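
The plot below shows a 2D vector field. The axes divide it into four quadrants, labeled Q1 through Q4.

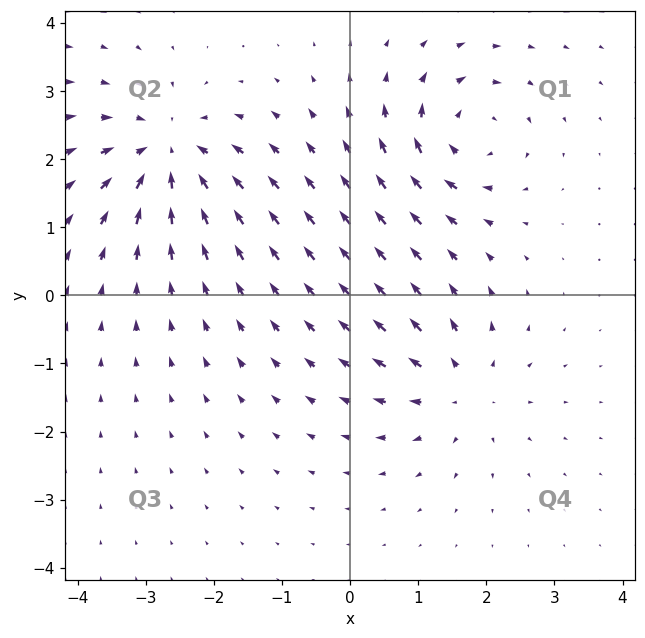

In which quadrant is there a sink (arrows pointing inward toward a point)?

Q2

The sink sits at approximately (-2.7, 2.1), which lies in quadrant Q2. The divergence there is about -5, negative as expected for a sink.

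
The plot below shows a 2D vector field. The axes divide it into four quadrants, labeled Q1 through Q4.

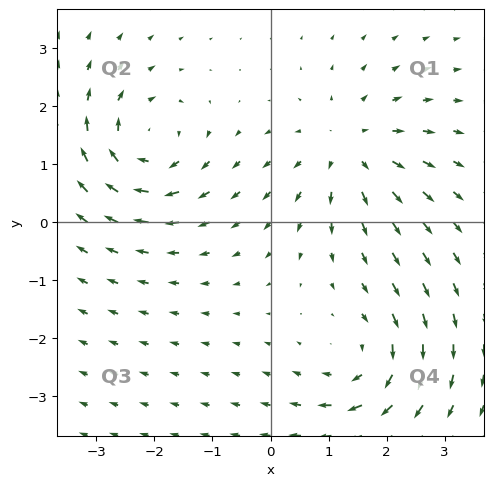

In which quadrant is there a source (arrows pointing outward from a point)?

Q1

The source sits at approximately (1.4, 1.3), which lies in quadrant Q1. The divergence there is about +4, positive as expected for a source.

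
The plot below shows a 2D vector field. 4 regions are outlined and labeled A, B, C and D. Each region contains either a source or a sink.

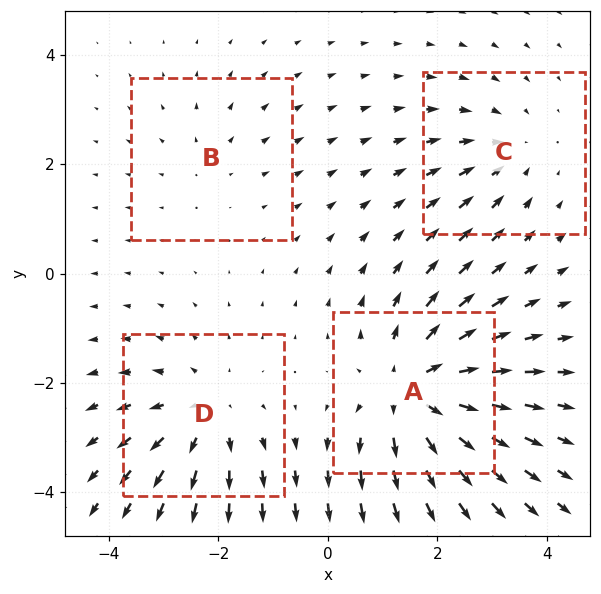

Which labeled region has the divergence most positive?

Divergence at each region's feature centre — A: about +6, B: about +2, C: about -3, D: about +4. Region A is most positive.

A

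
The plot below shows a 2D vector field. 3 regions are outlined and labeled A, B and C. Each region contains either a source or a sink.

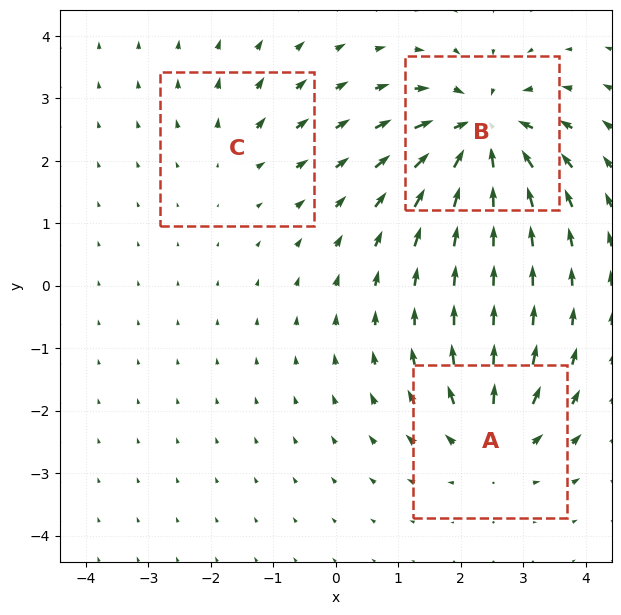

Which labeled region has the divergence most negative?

Divergence at each region's feature centre — A: about +4, B: about -6, C: about +2. Region B is most negative.

B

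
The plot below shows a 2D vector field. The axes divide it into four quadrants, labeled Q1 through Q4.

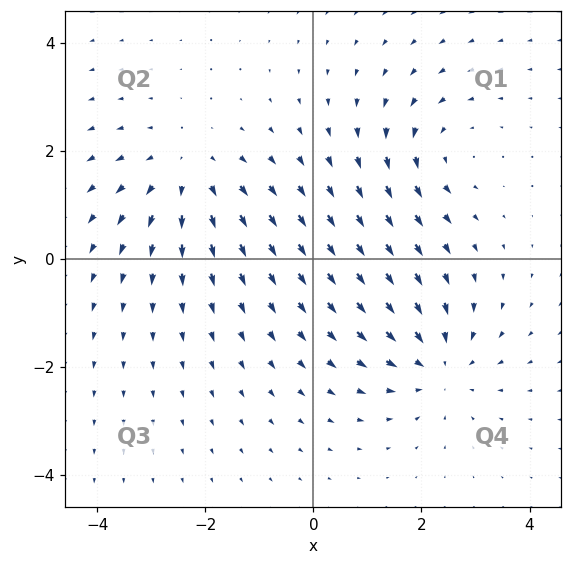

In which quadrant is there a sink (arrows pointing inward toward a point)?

Q4

The sink sits at approximately (2.3, -2.0), which lies in quadrant Q4. The divergence there is about -3, negative as expected for a sink.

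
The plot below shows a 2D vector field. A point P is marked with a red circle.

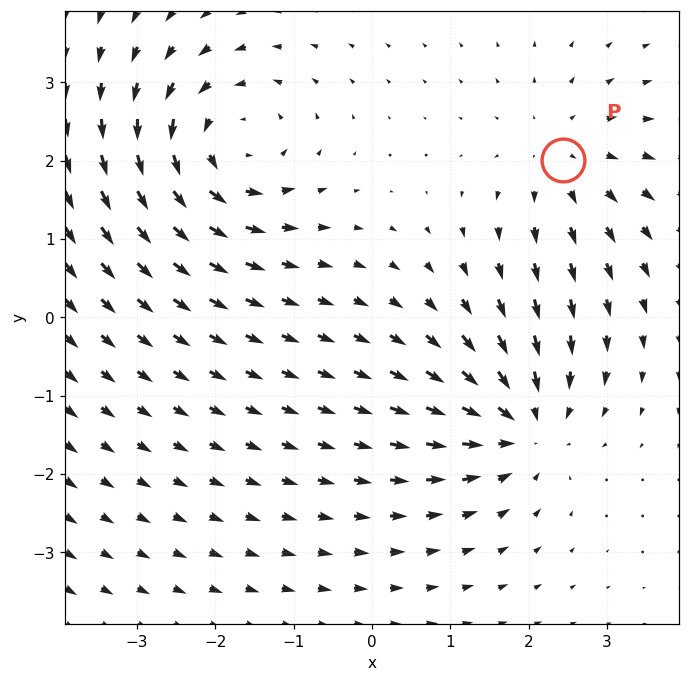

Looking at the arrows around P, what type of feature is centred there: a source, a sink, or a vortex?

At P (2.4, 2.0) the arrows spread outward. Divergence about +3, curl ≈0 — positive divergence with near-zero curl is a source.

source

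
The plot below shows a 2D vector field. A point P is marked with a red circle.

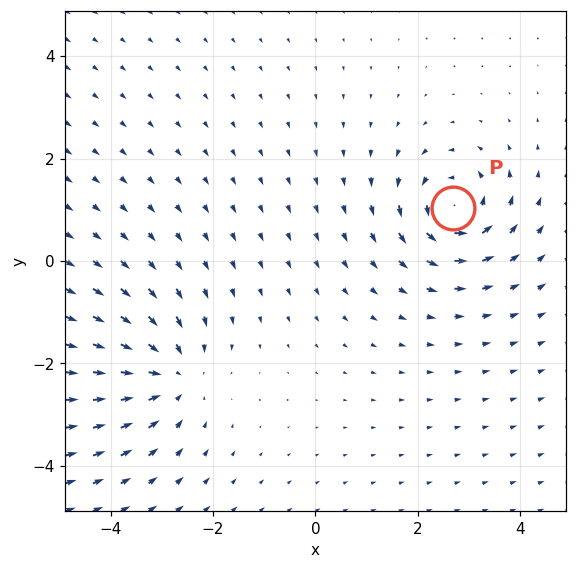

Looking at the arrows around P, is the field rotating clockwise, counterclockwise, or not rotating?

counterclockwise

Near P at (2.7, 1.0) the arrows circulate counterclockwise. The curl (z-component) there is about +6; positive curl means counterclockwise rotation.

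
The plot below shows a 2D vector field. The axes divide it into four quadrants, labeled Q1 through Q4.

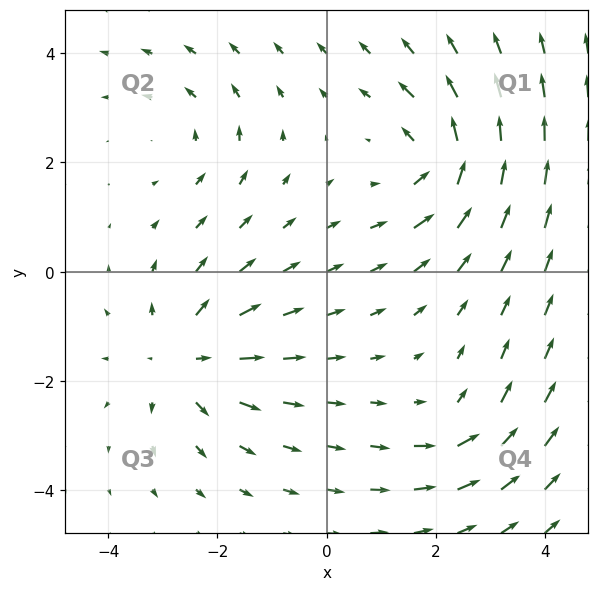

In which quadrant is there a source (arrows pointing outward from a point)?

Q3

The source sits at approximately (-2.6, -1.6), which lies in quadrant Q3. The divergence there is about +4, positive as expected for a source.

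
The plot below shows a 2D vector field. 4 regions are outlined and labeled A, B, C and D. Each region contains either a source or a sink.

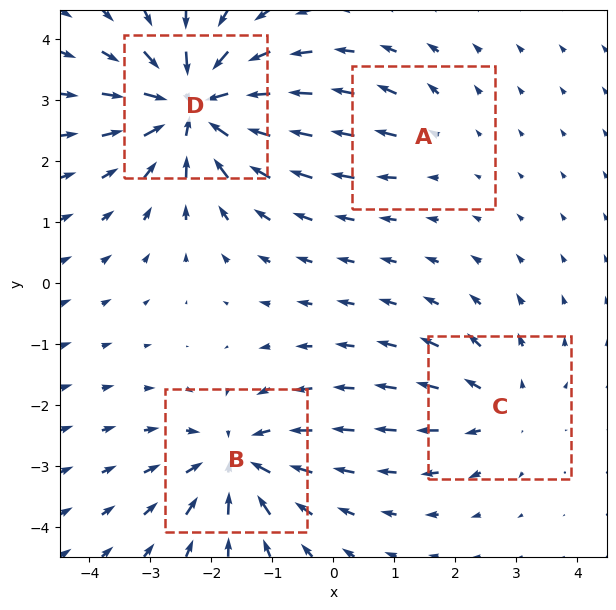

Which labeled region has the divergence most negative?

Divergence at each region's feature centre — A: about +2, B: about -6, C: about +4, D: about -8. Region D is most negative.

D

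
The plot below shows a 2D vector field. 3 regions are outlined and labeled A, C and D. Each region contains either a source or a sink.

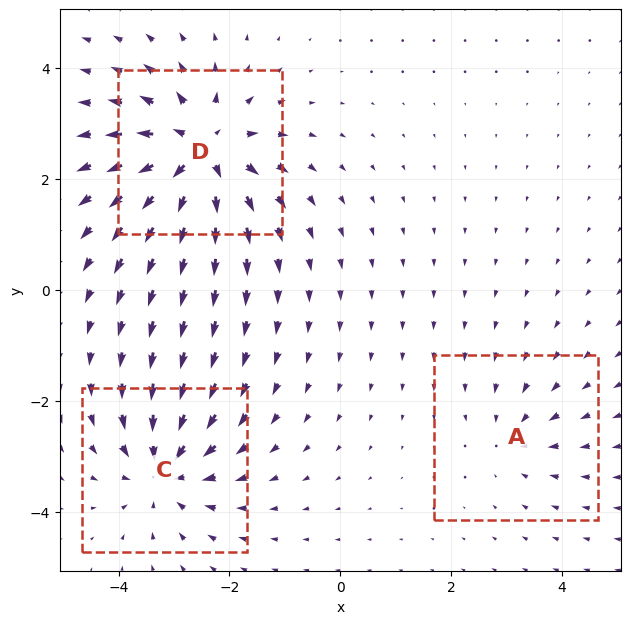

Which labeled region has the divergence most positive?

Divergence at each region's feature centre — A: about -2, C: about -4, D: about +5. Region D is most positive.

D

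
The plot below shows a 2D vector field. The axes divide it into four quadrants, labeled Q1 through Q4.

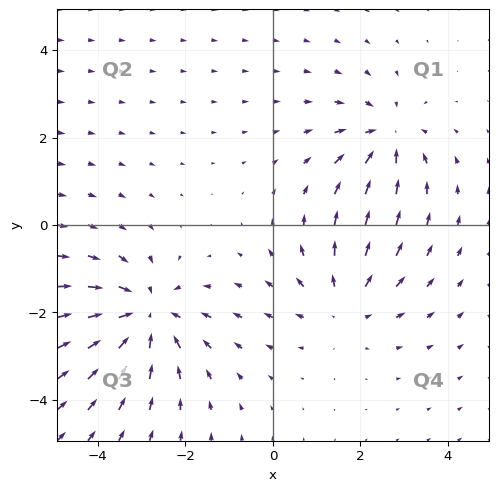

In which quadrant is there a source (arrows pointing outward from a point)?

Q4

The source sits at approximately (1.6, -1.8), which lies in quadrant Q4. The divergence there is about +2, positive as expected for a source.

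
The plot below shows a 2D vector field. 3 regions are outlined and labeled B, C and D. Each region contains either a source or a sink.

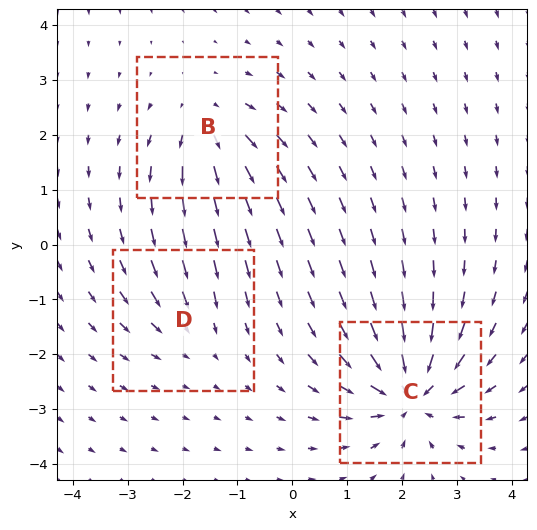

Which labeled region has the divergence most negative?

Divergence at each region's feature centre — B: about +4, C: about -6, D: about -2. Region C is most negative.

C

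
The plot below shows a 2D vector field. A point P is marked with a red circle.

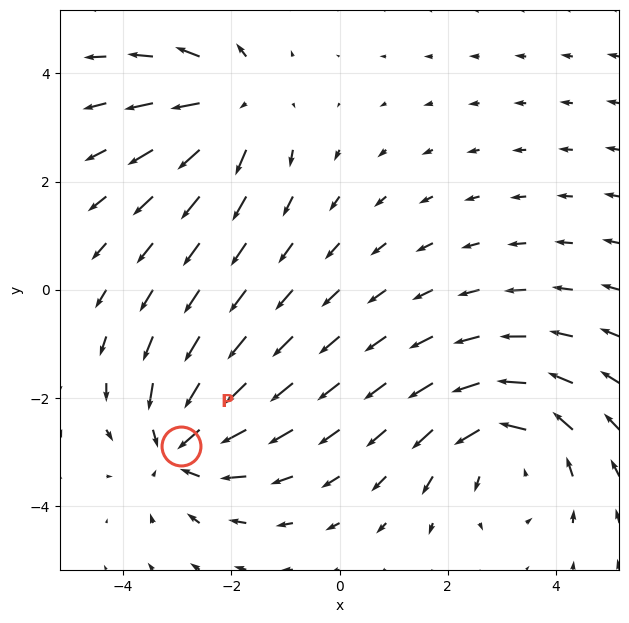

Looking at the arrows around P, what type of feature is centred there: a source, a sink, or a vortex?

sink

At P (-2.9, -2.9) the arrows converge inward. Divergence about -4, curl ≈0 — negative divergence with near-zero curl is a sink.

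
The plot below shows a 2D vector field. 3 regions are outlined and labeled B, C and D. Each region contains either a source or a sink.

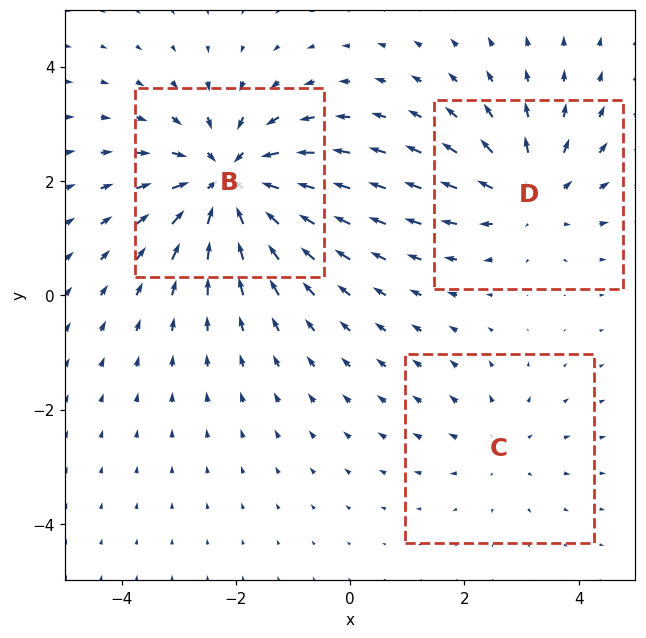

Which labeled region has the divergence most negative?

Divergence at each region's feature centre — B: about -5, C: about +2, D: about +3. Region B is most negative.

B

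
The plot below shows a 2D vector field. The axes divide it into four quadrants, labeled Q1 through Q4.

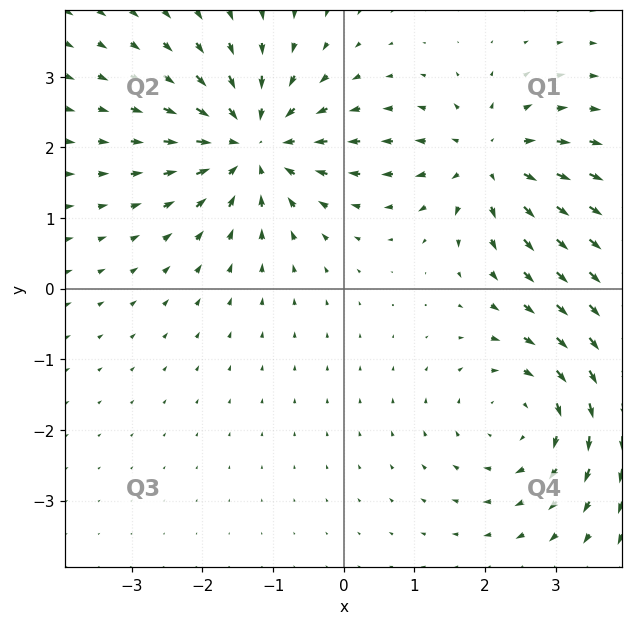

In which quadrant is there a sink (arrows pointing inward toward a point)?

Q2

The sink sits at approximately (-1.3, 2.0), which lies in quadrant Q2. The divergence there is about -5, negative as expected for a sink.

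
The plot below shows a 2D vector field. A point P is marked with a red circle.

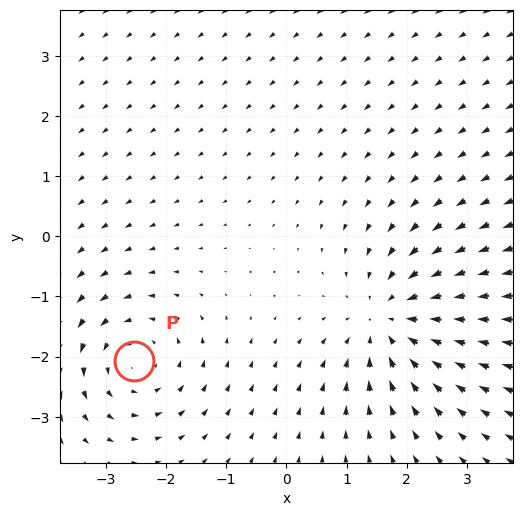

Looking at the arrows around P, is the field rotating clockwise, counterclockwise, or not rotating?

Near P at (-2.5, -2.1) the arrows circulate counterclockwise. The curl (z-component) there is about +4; positive curl means counterclockwise rotation.

counterclockwise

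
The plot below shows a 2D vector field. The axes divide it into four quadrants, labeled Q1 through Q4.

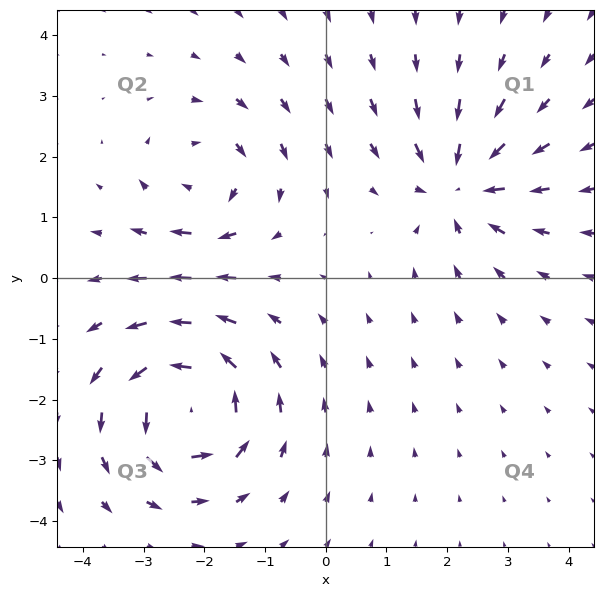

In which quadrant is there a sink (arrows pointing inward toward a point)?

Q1

The sink sits at approximately (2.2, 1.5), which lies in quadrant Q1. The divergence there is about -5, negative as expected for a sink.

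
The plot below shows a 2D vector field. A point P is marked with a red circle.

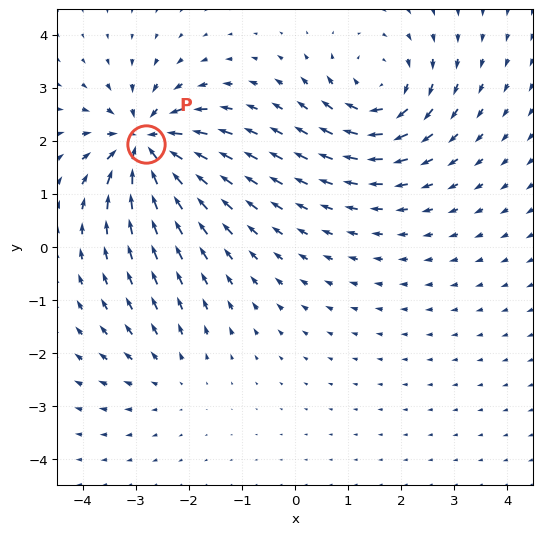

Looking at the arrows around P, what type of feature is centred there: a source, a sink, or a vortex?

sink

At P (-2.8, 1.9) the arrows converge inward. Divergence about -7, curl ≈0 — negative divergence with near-zero curl is a sink.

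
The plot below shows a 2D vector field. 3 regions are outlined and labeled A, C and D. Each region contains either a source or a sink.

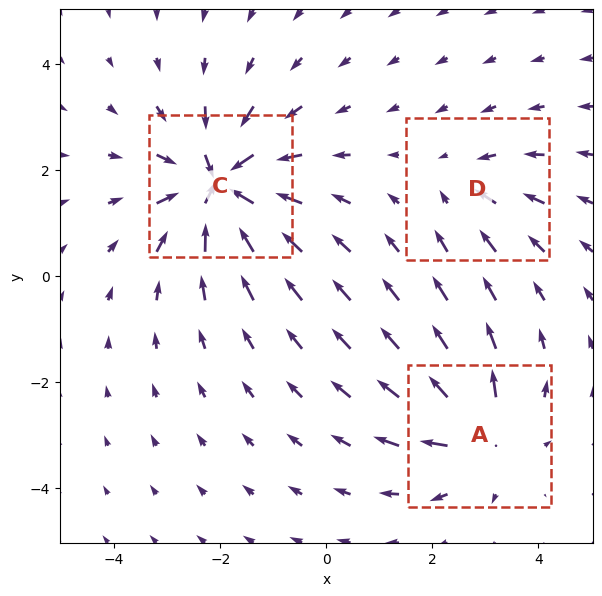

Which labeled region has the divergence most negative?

C

Divergence at each region's feature centre — A: about +4, C: about -6, D: about -2. Region C is most negative.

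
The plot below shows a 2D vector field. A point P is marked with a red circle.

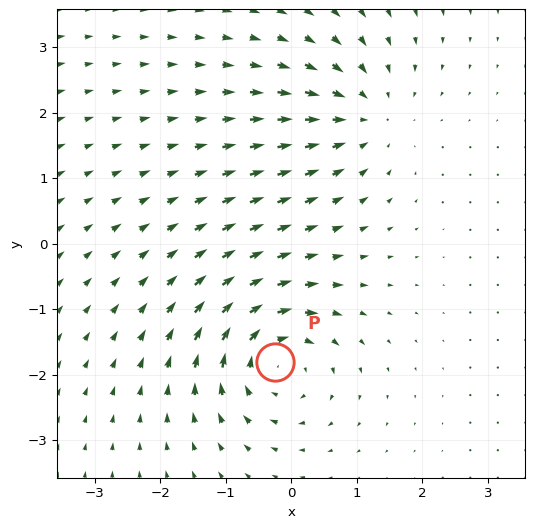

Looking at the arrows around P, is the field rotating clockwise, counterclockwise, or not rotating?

clockwise

Near P at (-0.3, -1.8) the arrows circulate clockwise. The curl (z-component) there is about -6; negative curl means clockwise rotation.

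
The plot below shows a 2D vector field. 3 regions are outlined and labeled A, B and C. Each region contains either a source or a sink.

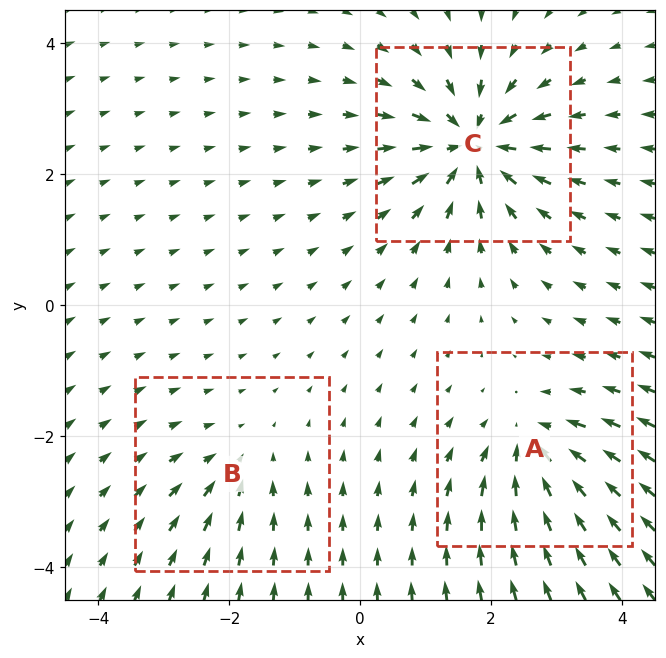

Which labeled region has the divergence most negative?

C

Divergence at each region's feature centre — A: about -4, B: about -2, C: about -6. Region C is most negative.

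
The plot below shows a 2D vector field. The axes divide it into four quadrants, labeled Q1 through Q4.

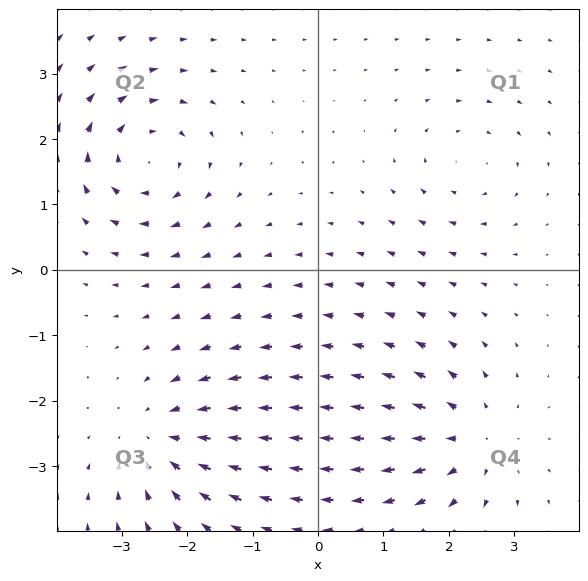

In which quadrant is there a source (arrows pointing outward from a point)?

Q4

The source sits at approximately (2.4, -2.6), which lies in quadrant Q4. The divergence there is about +5, positive as expected for a source.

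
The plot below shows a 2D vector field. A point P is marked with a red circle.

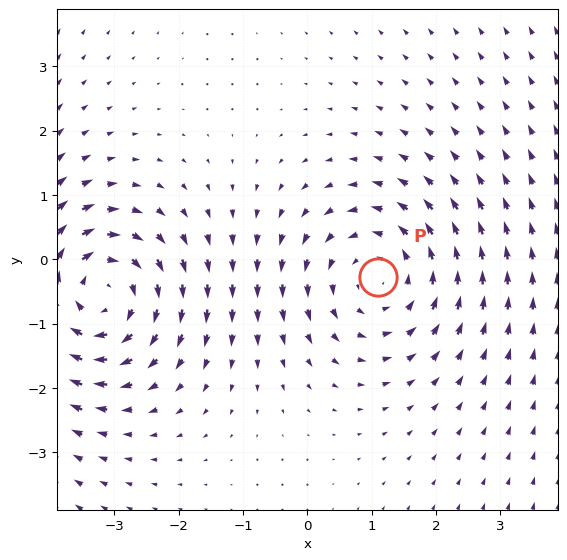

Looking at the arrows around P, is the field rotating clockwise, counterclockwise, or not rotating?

counterclockwise

Near P at (1.1, -0.3) the arrows circulate counterclockwise. The curl (z-component) there is about +2; positive curl means counterclockwise rotation.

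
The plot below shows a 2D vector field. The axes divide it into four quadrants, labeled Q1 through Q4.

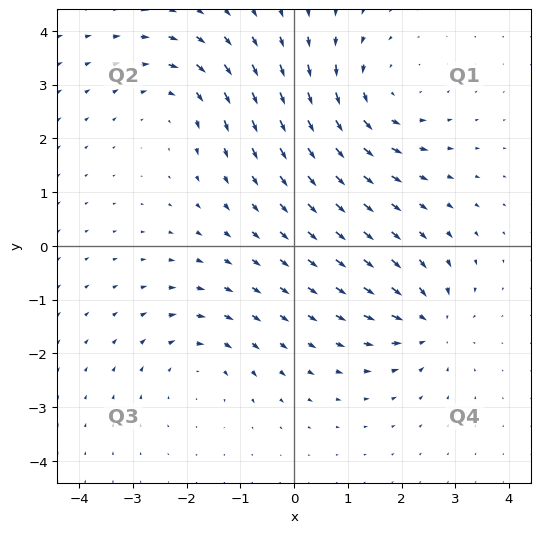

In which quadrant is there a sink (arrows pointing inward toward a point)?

Q4

The sink sits at approximately (2.5, -1.4), which lies in quadrant Q4. The divergence there is about -5, negative as expected for a sink.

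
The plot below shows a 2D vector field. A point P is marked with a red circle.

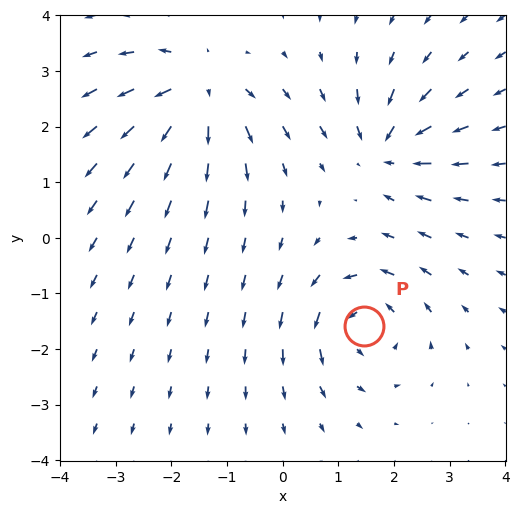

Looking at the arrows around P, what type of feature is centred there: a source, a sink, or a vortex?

vortex

At P (1.5, -1.6) the arrows circulate counterclockwise. Divergence ≈0, curl about +4 — near-zero divergence with nonzero curl is a vortex.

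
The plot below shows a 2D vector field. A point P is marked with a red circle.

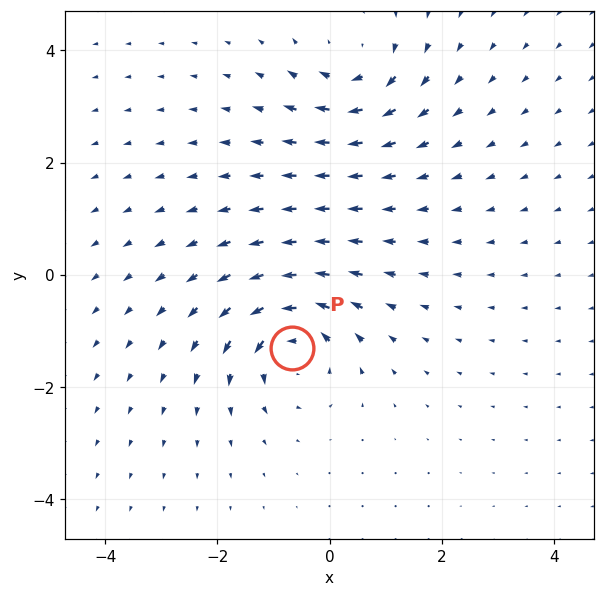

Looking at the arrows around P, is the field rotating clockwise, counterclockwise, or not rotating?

counterclockwise

Near P at (-0.7, -1.3) the arrows circulate counterclockwise. The curl (z-component) there is about +6; positive curl means counterclockwise rotation.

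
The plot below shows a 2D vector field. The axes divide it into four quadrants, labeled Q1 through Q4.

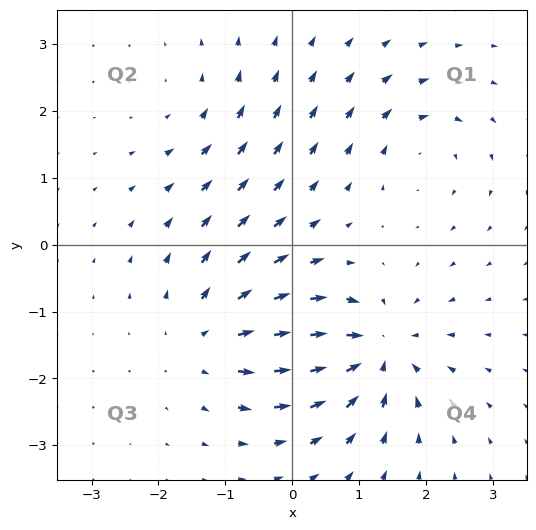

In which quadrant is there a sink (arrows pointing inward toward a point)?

Q4

The sink sits at approximately (1.2, -1.6), which lies in quadrant Q4. The divergence there is about -6, negative as expected for a sink.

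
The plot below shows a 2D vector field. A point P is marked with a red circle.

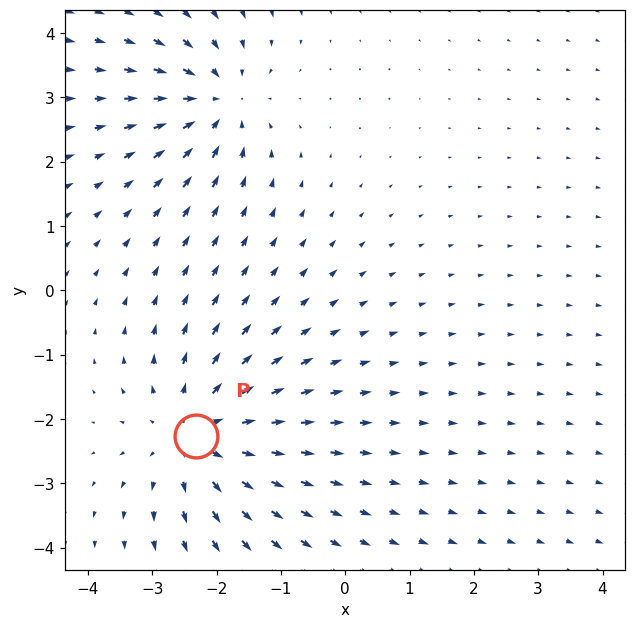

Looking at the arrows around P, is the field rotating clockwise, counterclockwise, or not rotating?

not rotating

Near P at (-2.3, -2.3) the arrows show no circulation. The curl there is ≈0.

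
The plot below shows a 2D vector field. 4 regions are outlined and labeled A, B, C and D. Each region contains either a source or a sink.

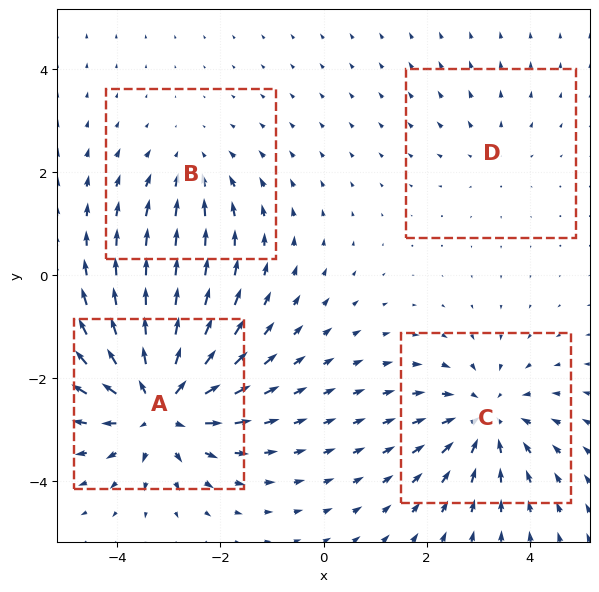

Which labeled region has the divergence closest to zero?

Divergence at each region's feature centre — A: about +7, B: about -3, C: about -5, D: about +2. Region D is closest to zero.

D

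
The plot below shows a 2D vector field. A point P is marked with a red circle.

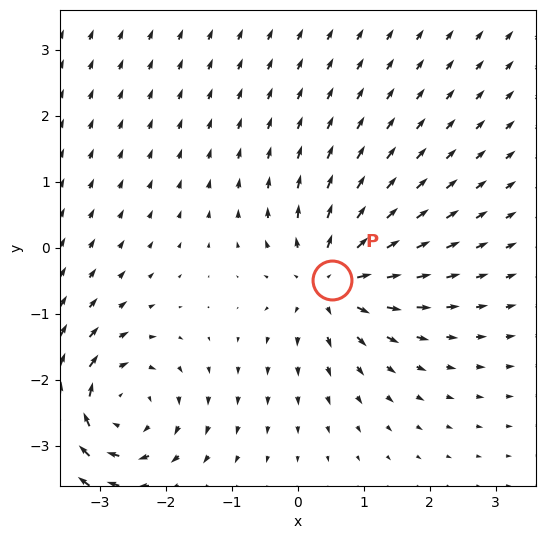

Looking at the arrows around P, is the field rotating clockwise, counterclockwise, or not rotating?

Near P at (0.5, -0.5) the arrows show no circulation. The curl there is ≈0.

not rotating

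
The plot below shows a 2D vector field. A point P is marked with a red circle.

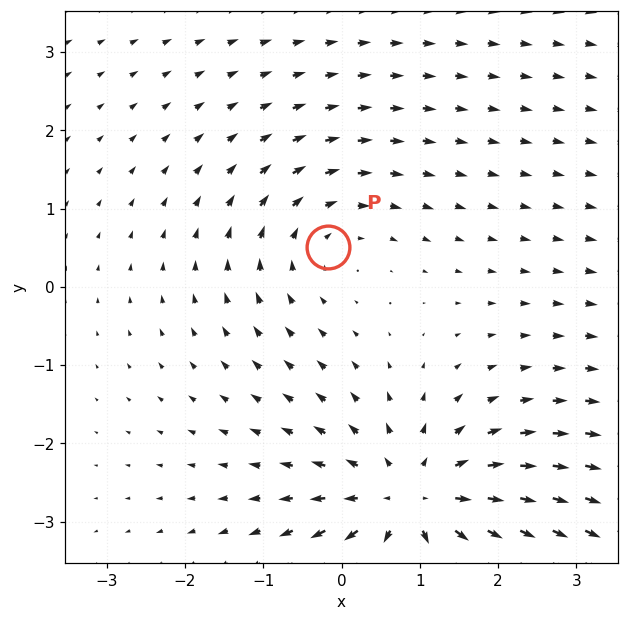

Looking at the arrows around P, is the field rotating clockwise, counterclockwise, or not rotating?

clockwise

Near P at (-0.2, 0.5) the arrows circulate clockwise. The curl (z-component) there is about -2; negative curl means clockwise rotation.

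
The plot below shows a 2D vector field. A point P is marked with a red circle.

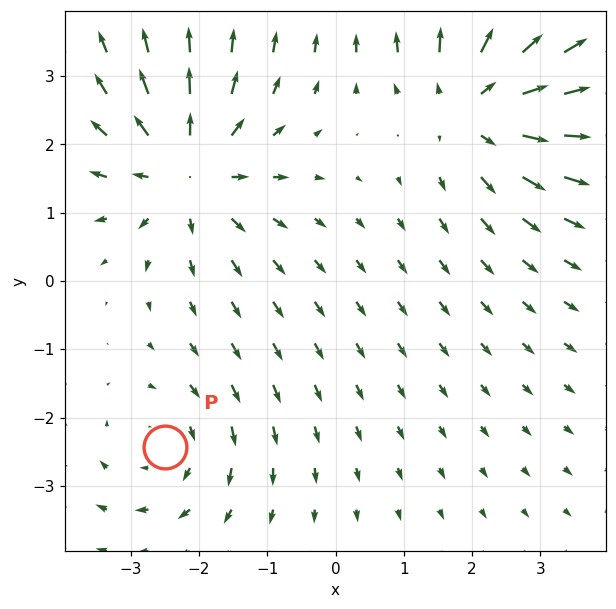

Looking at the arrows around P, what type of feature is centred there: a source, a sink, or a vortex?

vortex

At P (-2.5, -2.4) the arrows circulate clockwise. Divergence ≈0, curl about -2 — near-zero divergence with nonzero curl is a vortex.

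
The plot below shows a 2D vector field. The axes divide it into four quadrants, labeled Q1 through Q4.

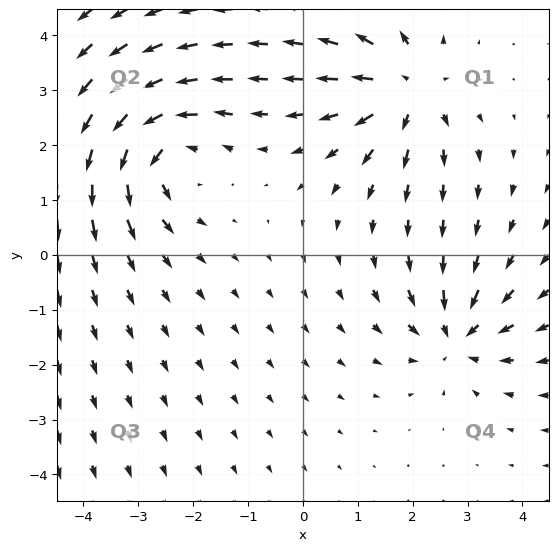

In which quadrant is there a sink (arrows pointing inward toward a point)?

Q4

The sink sits at approximately (2.8, -1.5), which lies in quadrant Q4. The divergence there is about -5, negative as expected for a sink.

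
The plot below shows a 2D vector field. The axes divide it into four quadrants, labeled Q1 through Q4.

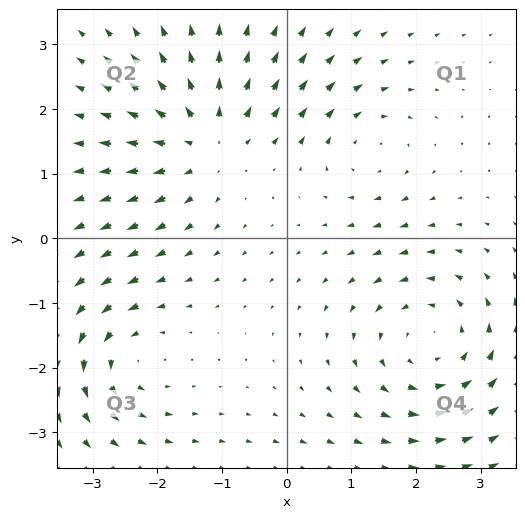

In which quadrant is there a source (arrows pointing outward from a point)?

Q2

The source sits at approximately (-1.3, 1.5), which lies in quadrant Q2. The divergence there is about +4, positive as expected for a source.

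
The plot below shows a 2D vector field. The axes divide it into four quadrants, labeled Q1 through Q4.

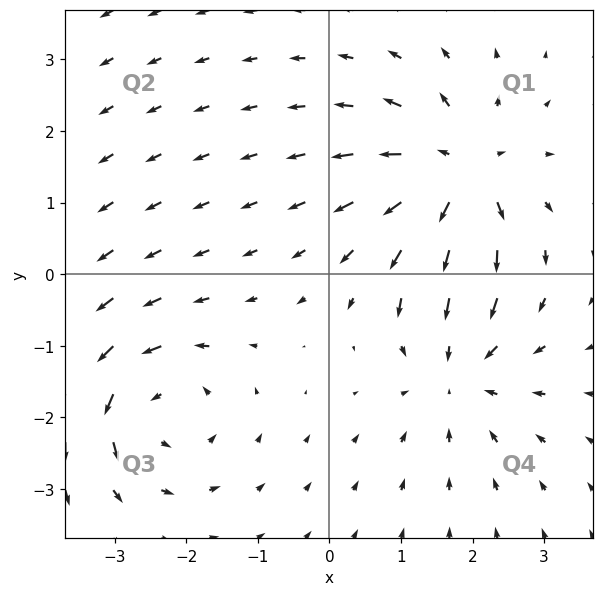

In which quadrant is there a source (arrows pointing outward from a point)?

The source sits at approximately (1.8, 1.4), which lies in quadrant Q1. The divergence there is about +5, positive as expected for a source.

Q1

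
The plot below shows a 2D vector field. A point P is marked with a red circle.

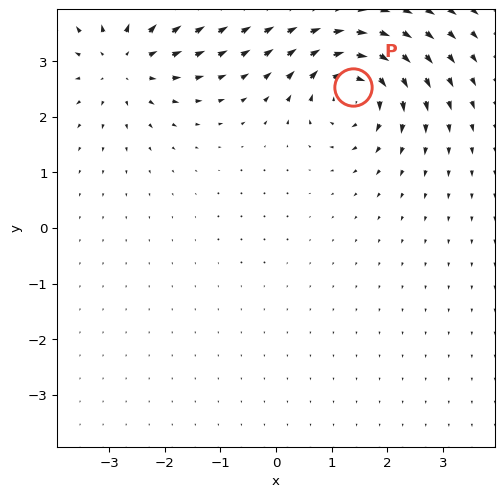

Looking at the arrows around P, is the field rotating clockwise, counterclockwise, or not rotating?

Near P at (1.4, 2.5) the arrows circulate clockwise. The curl (z-component) there is about -6; negative curl means clockwise rotation.

clockwise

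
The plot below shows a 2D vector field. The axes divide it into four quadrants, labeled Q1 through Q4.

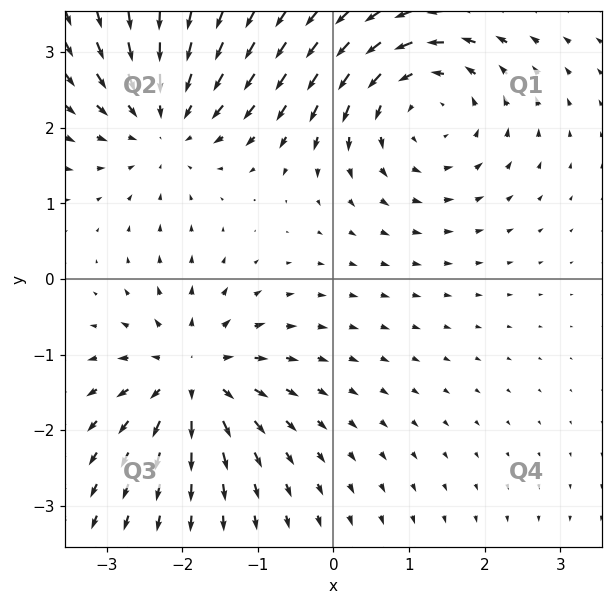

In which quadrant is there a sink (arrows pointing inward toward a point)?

Q2

The sink sits at approximately (-2.2, 2.1), which lies in quadrant Q2. The divergence there is about -3, negative as expected for a sink.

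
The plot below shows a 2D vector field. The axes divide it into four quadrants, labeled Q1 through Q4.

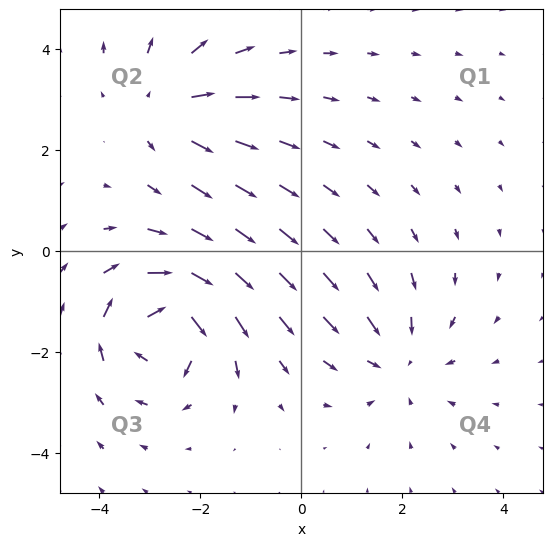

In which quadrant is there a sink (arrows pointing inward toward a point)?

Q4

The sink sits at approximately (1.9, -2.2), which lies in quadrant Q4. The divergence there is about -3, negative as expected for a sink.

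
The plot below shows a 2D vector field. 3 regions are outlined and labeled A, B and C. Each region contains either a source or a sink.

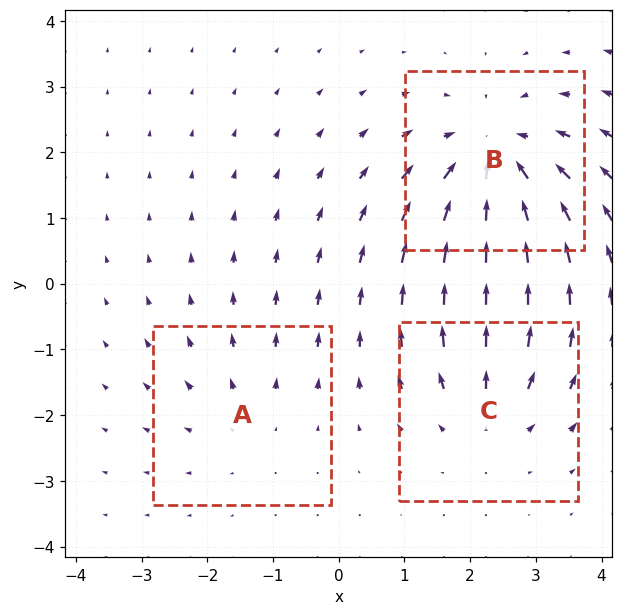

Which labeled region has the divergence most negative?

Divergence at each region's feature centre — A: about +2, B: about -4, C: about +3. Region B is most negative.

B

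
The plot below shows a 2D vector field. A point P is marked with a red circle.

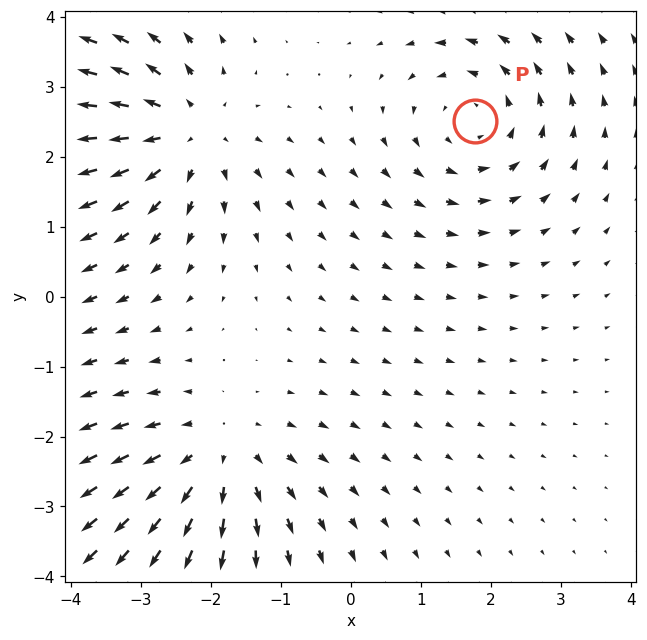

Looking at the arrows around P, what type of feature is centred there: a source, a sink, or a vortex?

vortex

At P (1.8, 2.5) the arrows circulate counterclockwise. Divergence ≈0, curl about +3 — near-zero divergence with nonzero curl is a vortex.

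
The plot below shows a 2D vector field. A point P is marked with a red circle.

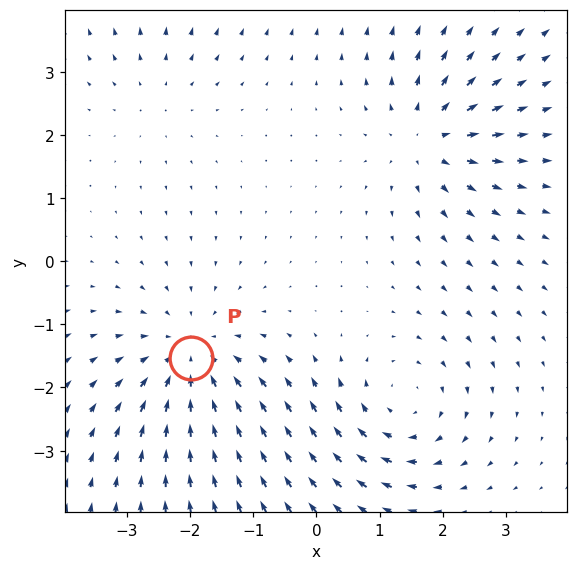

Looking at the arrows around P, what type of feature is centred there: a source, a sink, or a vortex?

sink

At P (-2.0, -1.5) the arrows converge inward. Divergence about -4, curl ≈0 — negative divergence with near-zero curl is a sink.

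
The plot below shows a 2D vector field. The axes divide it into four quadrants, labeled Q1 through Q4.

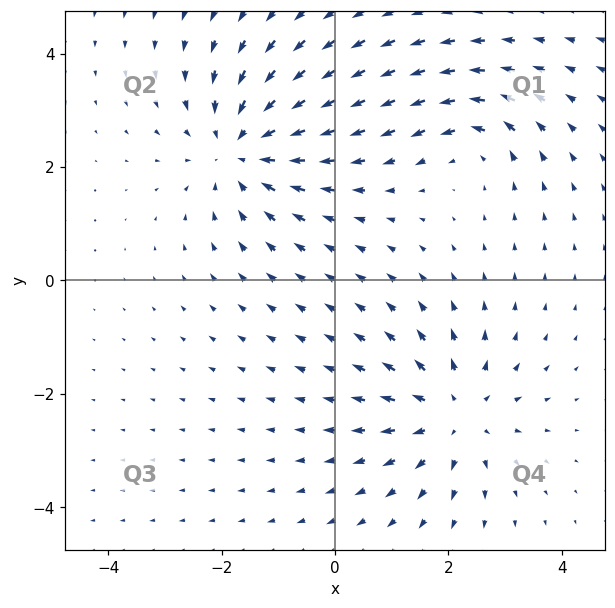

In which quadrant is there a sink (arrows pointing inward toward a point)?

Q2

The sink sits at approximately (-1.6, 2.3), which lies in quadrant Q2. The divergence there is about -4, negative as expected for a sink.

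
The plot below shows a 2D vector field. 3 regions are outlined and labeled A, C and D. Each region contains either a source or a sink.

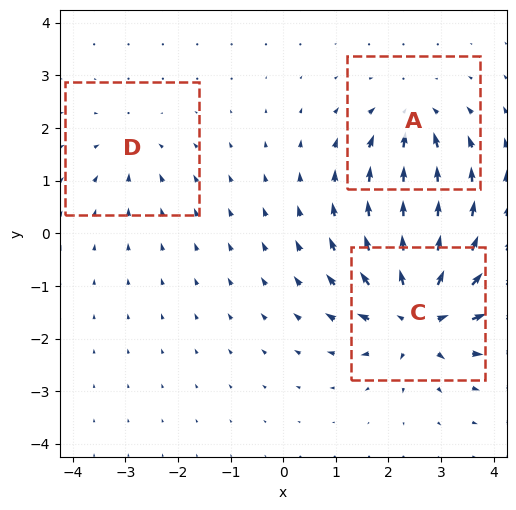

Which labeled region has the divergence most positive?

Divergence at each region's feature centre — A: about -4, C: about +6, D: about -2. Region C is most positive.

C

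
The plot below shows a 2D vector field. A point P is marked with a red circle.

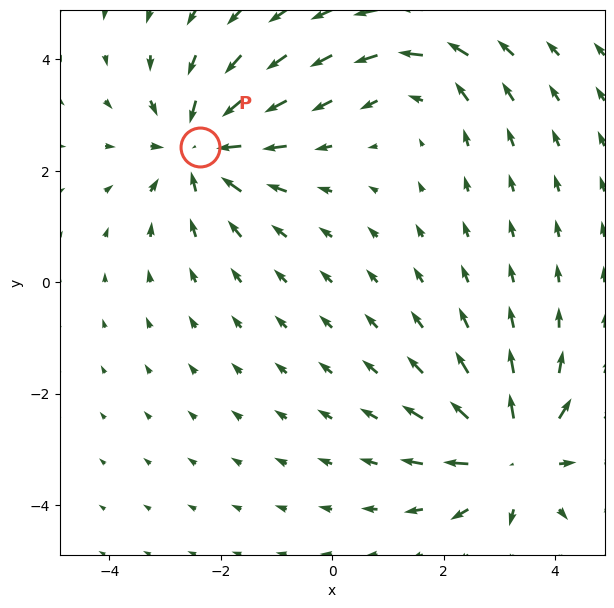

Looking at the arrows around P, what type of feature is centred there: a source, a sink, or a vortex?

sink

At P (-2.4, 2.4) the arrows converge inward. Divergence about -5, curl ≈0 — negative divergence with near-zero curl is a sink.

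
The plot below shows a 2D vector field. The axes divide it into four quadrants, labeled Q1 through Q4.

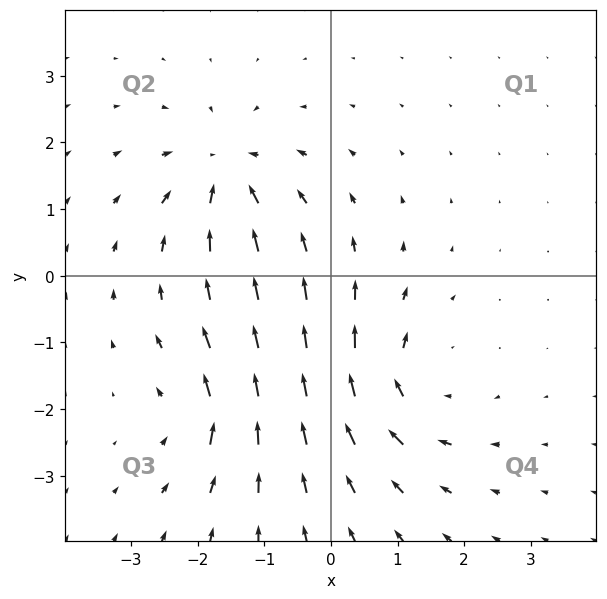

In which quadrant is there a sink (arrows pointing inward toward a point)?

Q2

The sink sits at approximately (-1.6, 1.5), which lies in quadrant Q2. The divergence there is about -5, negative as expected for a sink.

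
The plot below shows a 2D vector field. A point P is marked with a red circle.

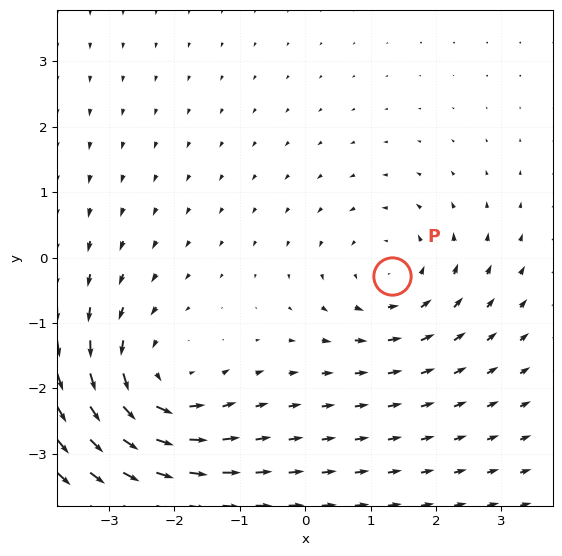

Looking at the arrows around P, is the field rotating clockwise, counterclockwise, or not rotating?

Near P at (1.3, -0.3) the arrows circulate counterclockwise. The curl (z-component) there is about +3; positive curl means counterclockwise rotation.

counterclockwise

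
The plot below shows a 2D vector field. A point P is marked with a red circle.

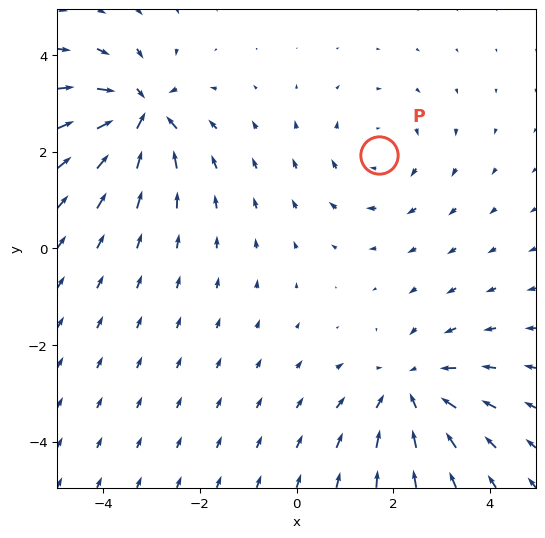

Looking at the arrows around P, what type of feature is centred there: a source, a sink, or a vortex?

vortex

At P (1.7, 1.9) the arrows circulate clockwise. Divergence ≈0, curl about -3 — near-zero divergence with nonzero curl is a vortex.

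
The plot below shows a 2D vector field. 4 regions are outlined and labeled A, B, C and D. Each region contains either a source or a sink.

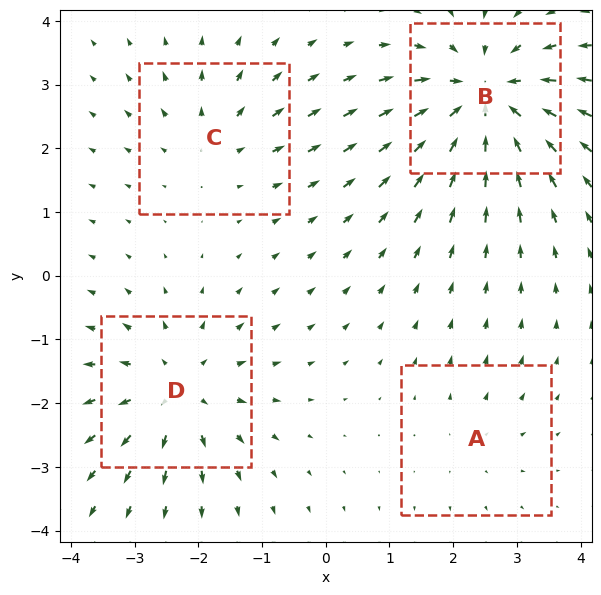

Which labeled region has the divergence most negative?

Divergence at each region's feature centre — A: about +2, B: about -7, C: about +3, D: about +5. Region B is most negative.

B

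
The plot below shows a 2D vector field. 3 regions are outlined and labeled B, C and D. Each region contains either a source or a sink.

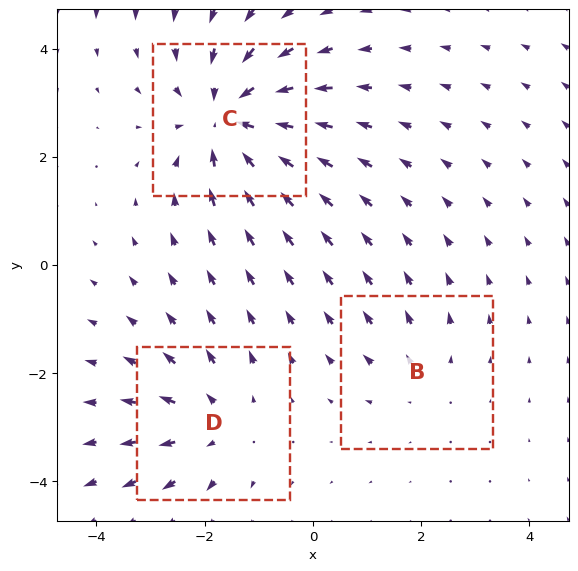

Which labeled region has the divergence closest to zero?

B

Divergence at each region's feature centre — B: about +2, C: about -4, D: about +3. Region B is closest to zero.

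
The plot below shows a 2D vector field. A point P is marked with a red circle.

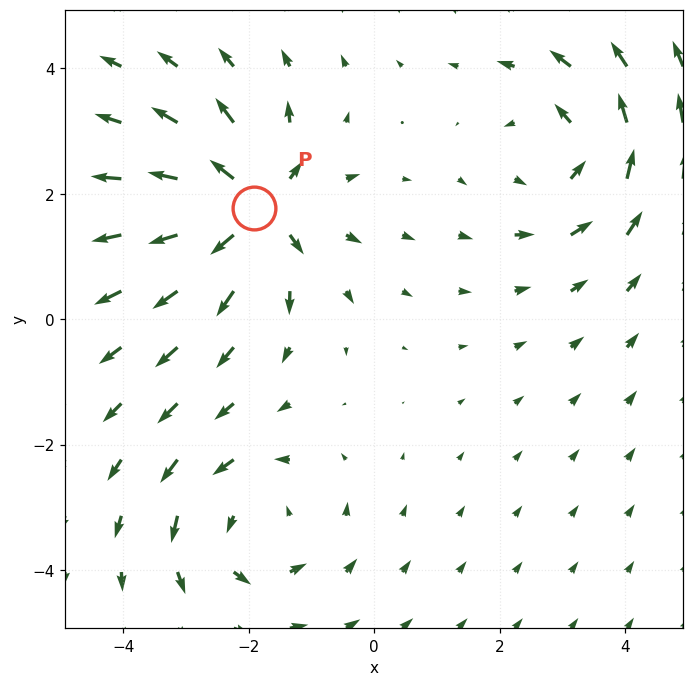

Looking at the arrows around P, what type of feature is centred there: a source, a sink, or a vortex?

source

At P (-1.9, 1.8) the arrows spread outward. Divergence about +5, curl ≈0 — positive divergence with near-zero curl is a source.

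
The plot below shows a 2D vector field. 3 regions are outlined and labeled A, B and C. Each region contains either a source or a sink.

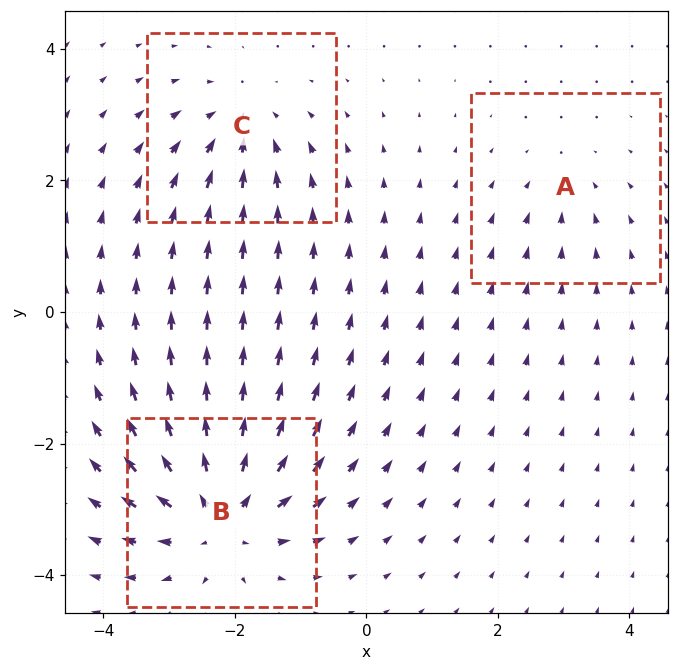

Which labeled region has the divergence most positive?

Divergence at each region's feature centre — A: about -2, B: about +5, C: about -3. Region B is most positive.

B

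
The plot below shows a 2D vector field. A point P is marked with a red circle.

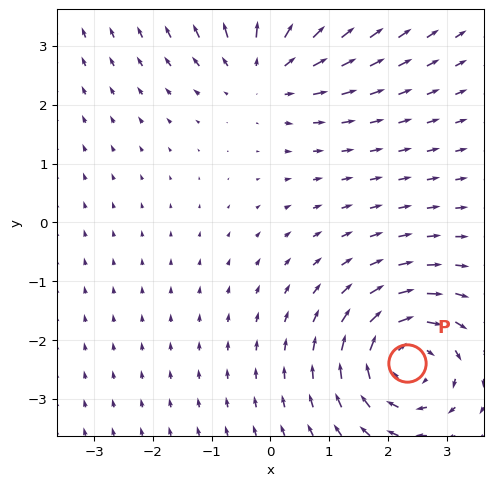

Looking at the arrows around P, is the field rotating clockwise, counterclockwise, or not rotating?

Near P at (2.3, -2.4) the arrows circulate clockwise. The curl (z-component) there is about -5; negative curl means clockwise rotation.

clockwise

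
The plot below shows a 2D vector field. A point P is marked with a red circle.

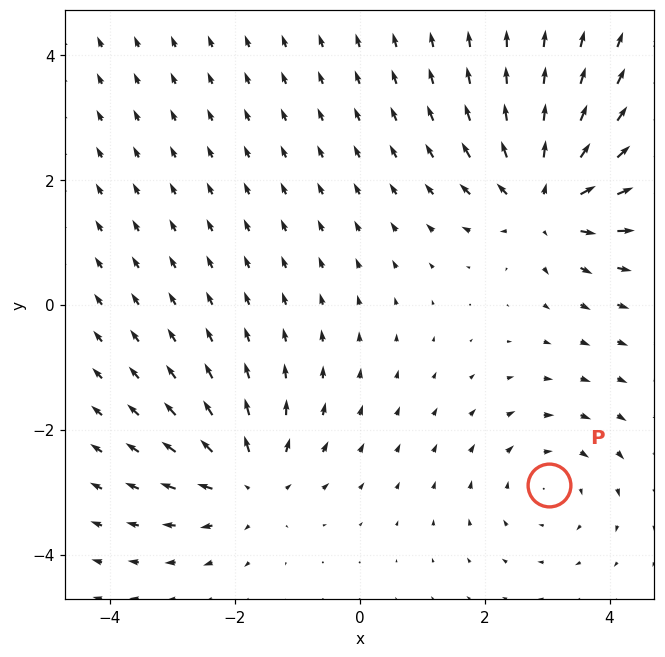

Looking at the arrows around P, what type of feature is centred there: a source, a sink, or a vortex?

vortex

At P (3.0, -2.9) the arrows circulate clockwise. Divergence ≈0, curl about -3 — near-zero divergence with nonzero curl is a vortex.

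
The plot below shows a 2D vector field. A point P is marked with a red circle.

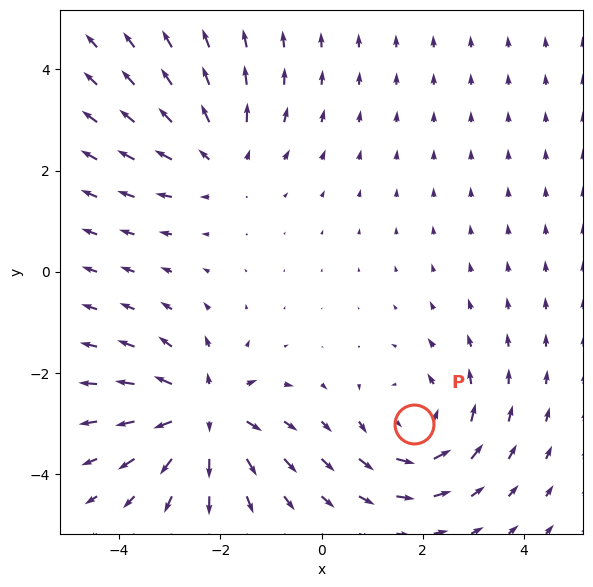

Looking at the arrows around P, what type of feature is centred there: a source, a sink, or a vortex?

At P (1.8, -3.0) the arrows circulate counterclockwise. Divergence ≈0, curl about +4 — near-zero divergence with nonzero curl is a vortex.

vortex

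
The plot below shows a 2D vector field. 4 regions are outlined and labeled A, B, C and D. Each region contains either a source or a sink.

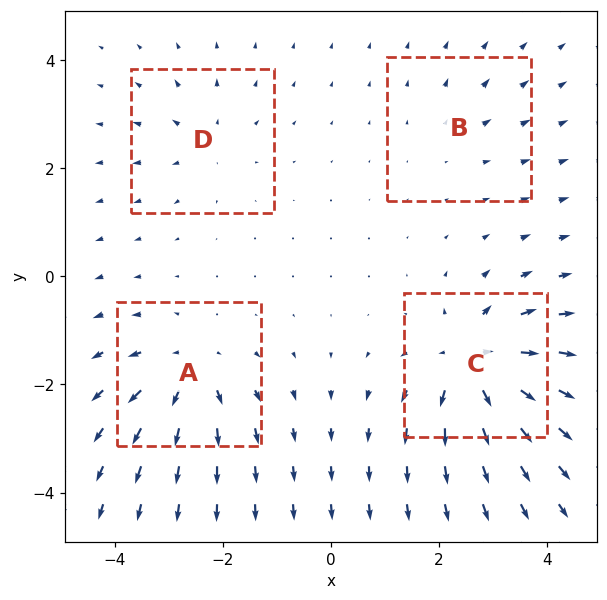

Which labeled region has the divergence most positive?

C

Divergence at each region's feature centre — A: about +6, B: about +2, C: about +9, D: about +4. Region C is most positive.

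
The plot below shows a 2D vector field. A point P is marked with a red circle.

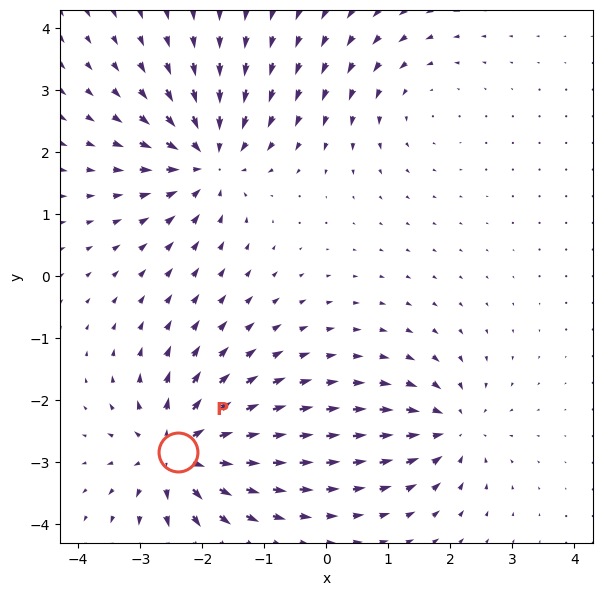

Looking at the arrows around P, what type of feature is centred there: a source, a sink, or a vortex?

At P (-2.4, -2.8) the arrows spread outward. Divergence about +6, curl ≈0 — positive divergence with near-zero curl is a source.

source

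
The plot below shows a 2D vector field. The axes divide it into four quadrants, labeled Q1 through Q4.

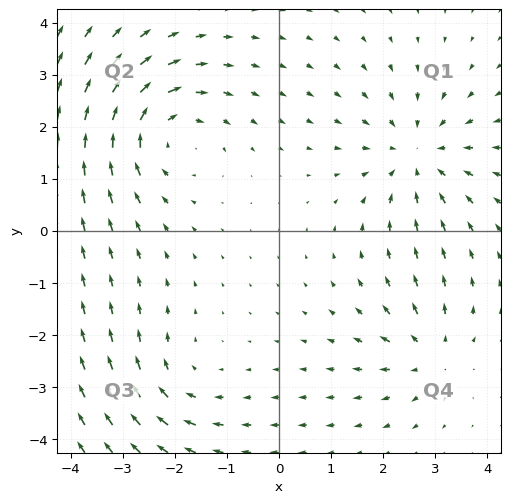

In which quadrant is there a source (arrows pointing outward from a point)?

The source sits at approximately (2.9, -2.4), which lies in quadrant Q4. The divergence there is about +4, positive as expected for a source.

Q4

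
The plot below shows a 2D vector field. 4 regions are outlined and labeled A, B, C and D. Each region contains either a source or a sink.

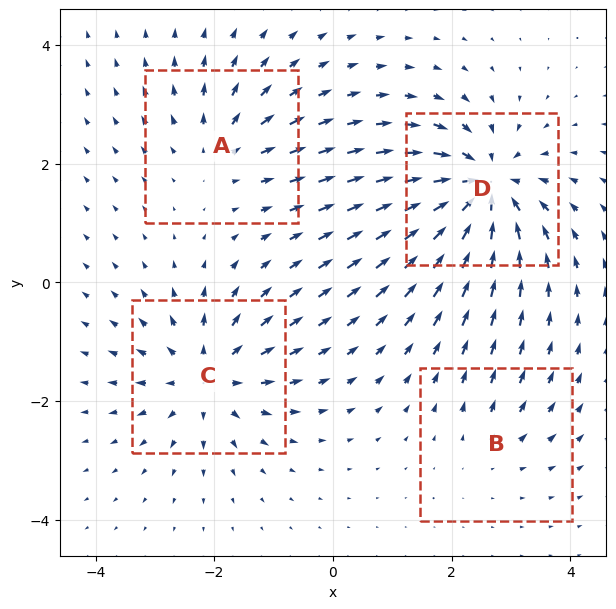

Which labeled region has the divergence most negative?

Divergence at each region's feature centre — A: about +4, B: about +2, C: about +5, D: about -7. Region D is most negative.

D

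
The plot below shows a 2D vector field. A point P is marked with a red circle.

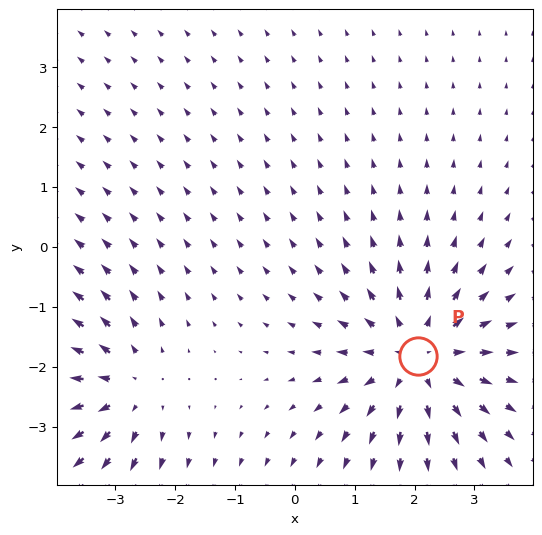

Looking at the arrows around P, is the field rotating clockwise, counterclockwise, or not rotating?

Near P at (2.1, -1.8) the arrows show no circulation. The curl there is ≈0.

not rotating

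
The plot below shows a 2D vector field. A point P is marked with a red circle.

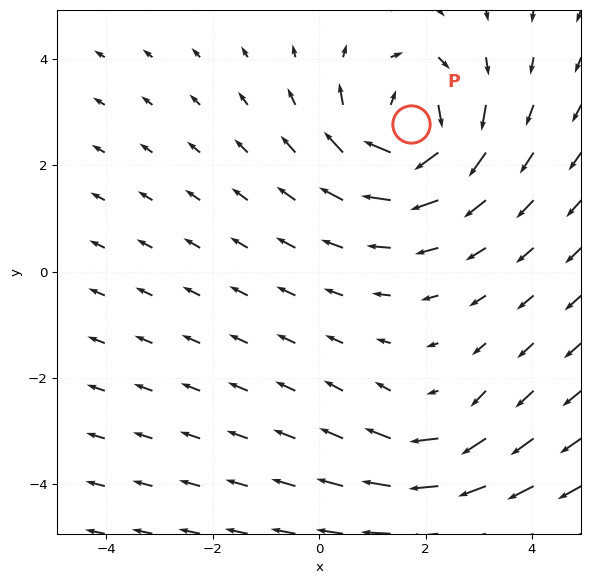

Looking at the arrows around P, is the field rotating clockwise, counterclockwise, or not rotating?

Near P at (1.7, 2.8) the arrows circulate clockwise. The curl (z-component) there is about -5; negative curl means clockwise rotation.

clockwise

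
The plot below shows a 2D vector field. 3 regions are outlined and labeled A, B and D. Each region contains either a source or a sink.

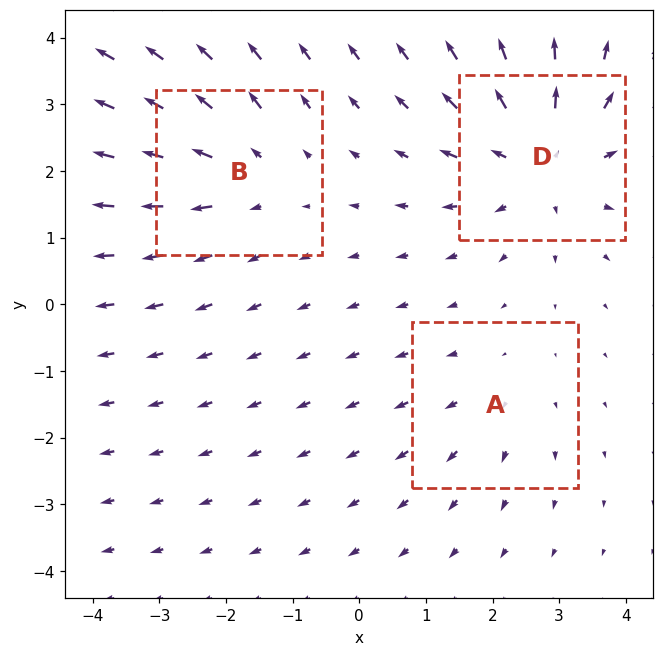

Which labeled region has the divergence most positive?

Divergence at each region's feature centre — A: about +2, B: about +3, D: about +4. Region D is most positive.

D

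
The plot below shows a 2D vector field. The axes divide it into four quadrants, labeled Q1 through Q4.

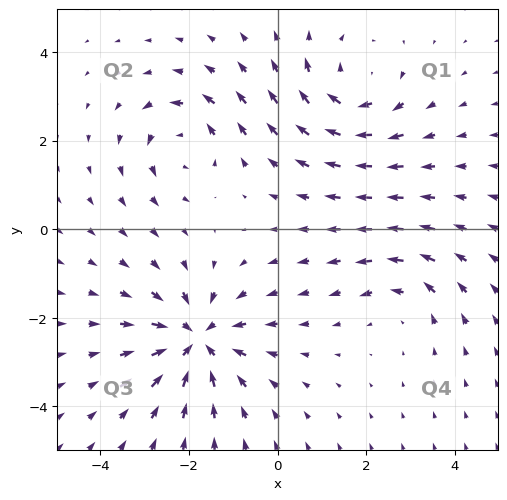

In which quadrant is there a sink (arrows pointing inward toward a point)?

The sink sits at approximately (-1.8, -2.5), which lies in quadrant Q3. The divergence there is about -5, negative as expected for a sink.

Q3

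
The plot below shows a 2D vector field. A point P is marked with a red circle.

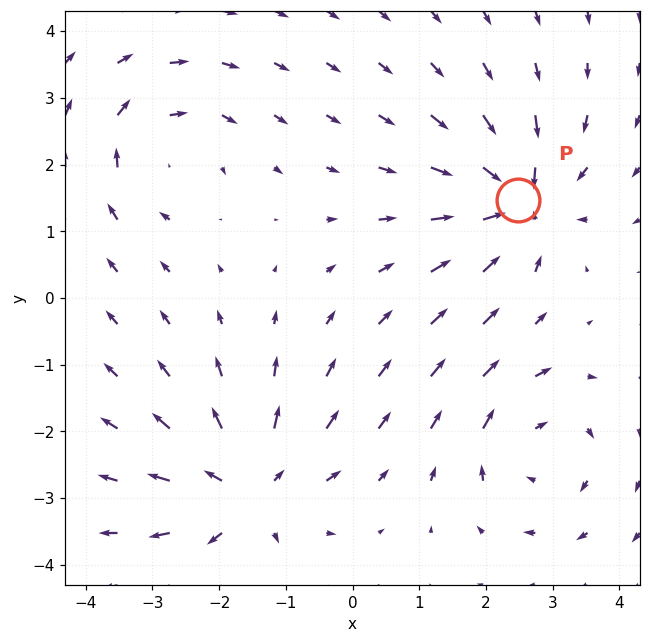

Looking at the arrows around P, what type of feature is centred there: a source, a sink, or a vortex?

sink

At P (2.5, 1.5) the arrows converge inward. Divergence about -6, curl ≈0 — negative divergence with near-zero curl is a sink.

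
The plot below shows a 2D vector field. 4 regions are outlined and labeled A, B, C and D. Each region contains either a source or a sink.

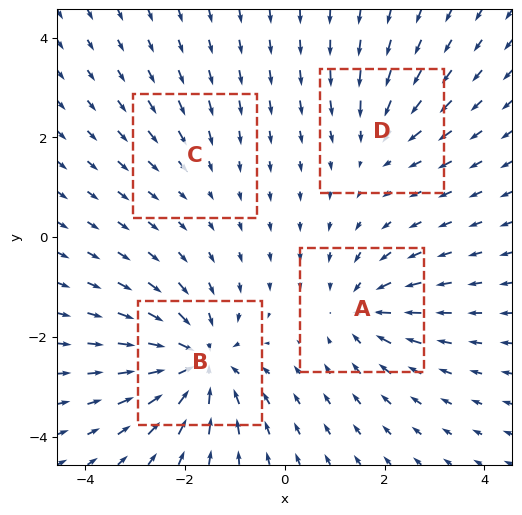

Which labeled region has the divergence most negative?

B

Divergence at each region's feature centre — A: about -5, B: about -7, C: about -2, D: about -4. Region B is most negative.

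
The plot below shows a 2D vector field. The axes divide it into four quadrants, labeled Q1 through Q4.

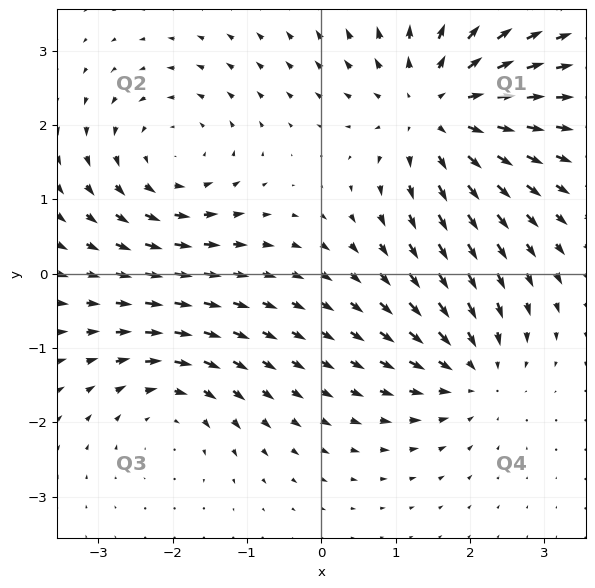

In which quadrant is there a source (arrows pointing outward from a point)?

The source sits at approximately (1.6, 2.2), which lies in quadrant Q1. The divergence there is about +5, positive as expected for a source.

Q1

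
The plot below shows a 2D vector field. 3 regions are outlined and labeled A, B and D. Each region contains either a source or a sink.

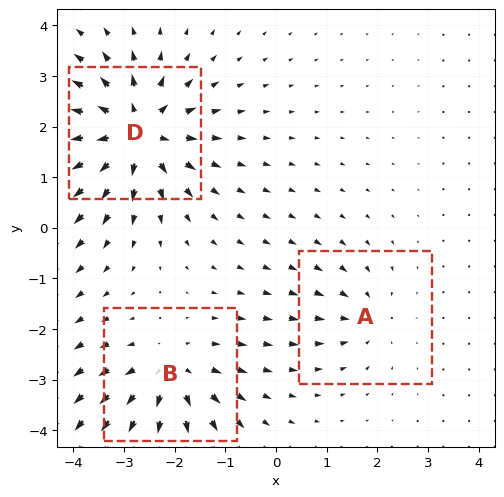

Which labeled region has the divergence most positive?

D

Divergence at each region's feature centre — A: about -2, B: about +4, D: about +6. Region D is most positive.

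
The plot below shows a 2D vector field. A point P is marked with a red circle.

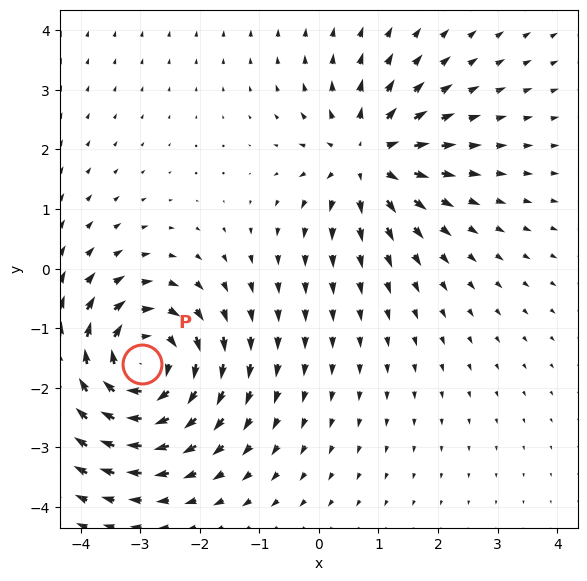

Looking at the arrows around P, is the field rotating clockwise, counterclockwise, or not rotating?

Near P at (-3.0, -1.6) the arrows circulate clockwise. The curl (z-component) there is about -5; negative curl means clockwise rotation.

clockwise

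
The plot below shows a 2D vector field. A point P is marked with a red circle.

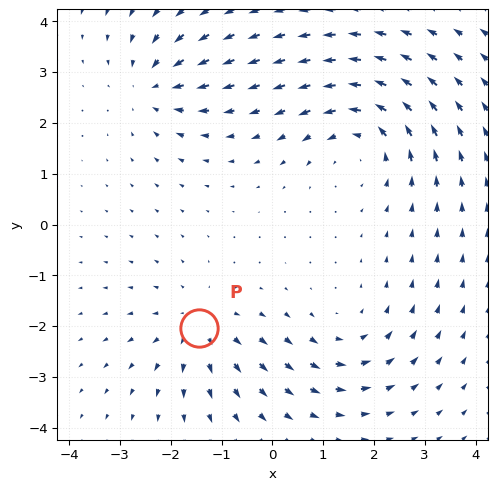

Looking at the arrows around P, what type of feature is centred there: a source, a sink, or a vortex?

source

At P (-1.4, -2.0) the arrows spread outward. Divergence about +4, curl ≈0 — positive divergence with near-zero curl is a source.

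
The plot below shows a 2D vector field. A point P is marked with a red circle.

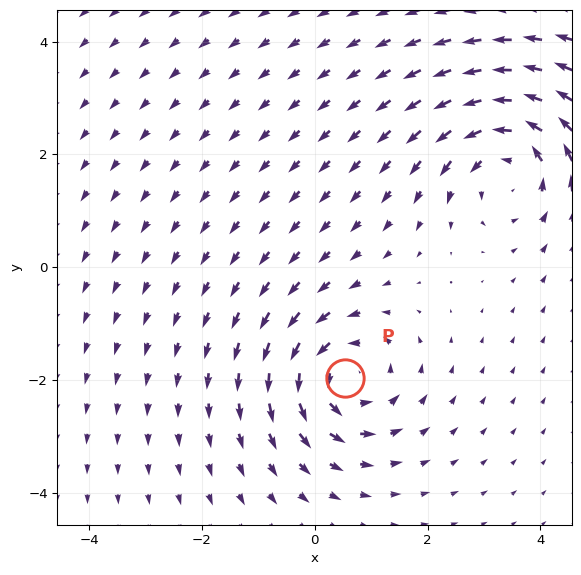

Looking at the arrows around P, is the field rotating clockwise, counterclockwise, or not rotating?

counterclockwise

Near P at (0.5, -2.0) the arrows circulate counterclockwise. The curl (z-component) there is about +5; positive curl means counterclockwise rotation.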